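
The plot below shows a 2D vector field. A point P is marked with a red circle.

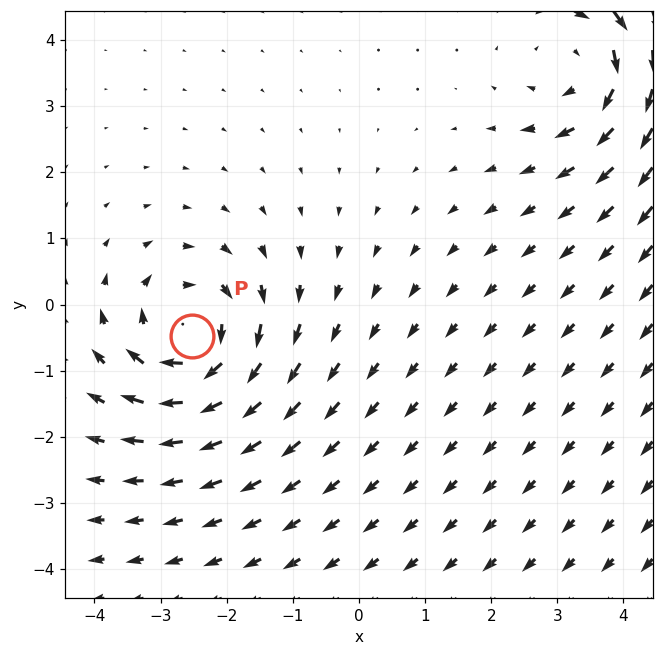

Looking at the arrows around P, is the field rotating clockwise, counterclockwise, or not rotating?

clockwise

Near P at (-2.5, -0.5) the arrows circulate clockwise. The curl (z-component) there is about -4; negative curl means clockwise rotation.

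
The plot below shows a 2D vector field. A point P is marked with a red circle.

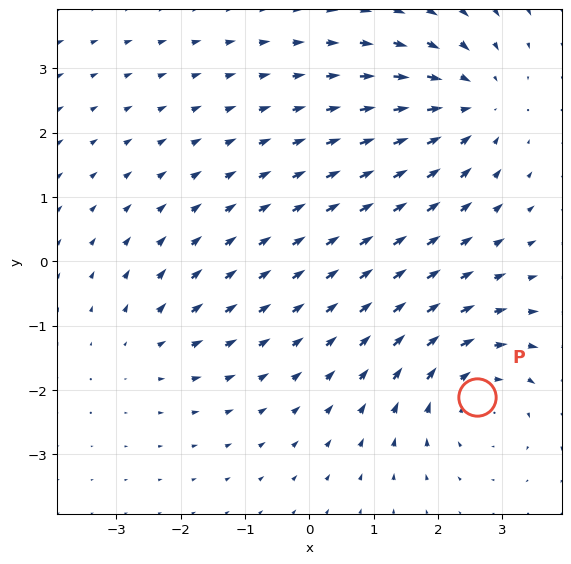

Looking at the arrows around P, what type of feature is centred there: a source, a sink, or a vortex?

vortex

At P (2.6, -2.1) the arrows circulate clockwise. Divergence ≈0, curl about -4 — near-zero divergence with nonzero curl is a vortex.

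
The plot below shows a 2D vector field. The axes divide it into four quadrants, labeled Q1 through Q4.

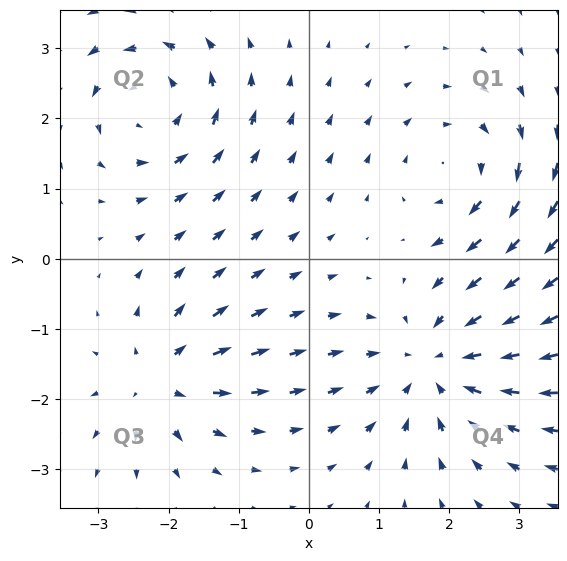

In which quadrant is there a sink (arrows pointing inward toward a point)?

The sink sits at approximately (1.8, -1.5), which lies in quadrant Q4. The divergence there is about -4, negative as expected for a sink.

Q4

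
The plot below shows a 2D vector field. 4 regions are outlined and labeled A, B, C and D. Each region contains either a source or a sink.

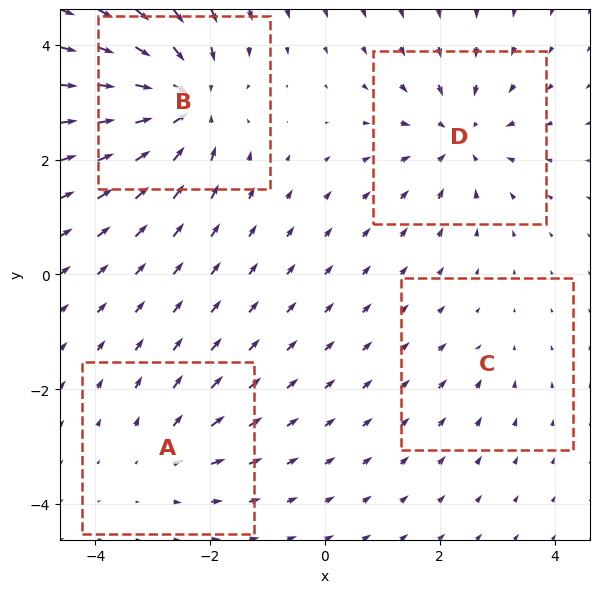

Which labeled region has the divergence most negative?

B

Divergence at each region's feature centre — A: about +3, B: about -8, C: about -2, D: about -6. Region B is most negative.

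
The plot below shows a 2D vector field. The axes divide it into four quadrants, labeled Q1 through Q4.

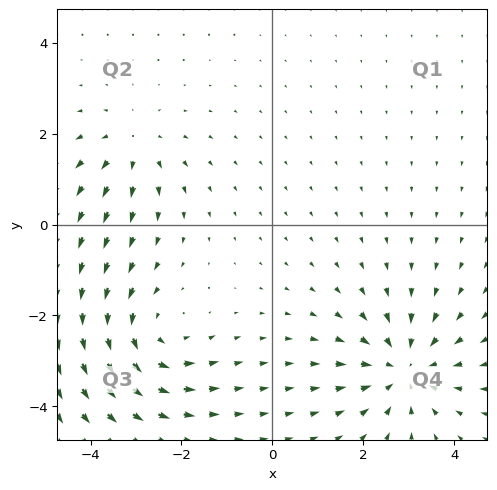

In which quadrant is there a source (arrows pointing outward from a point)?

The source sits at approximately (-3.1, 1.7), which lies in quadrant Q2. The divergence there is about +3, positive as expected for a source.

Q2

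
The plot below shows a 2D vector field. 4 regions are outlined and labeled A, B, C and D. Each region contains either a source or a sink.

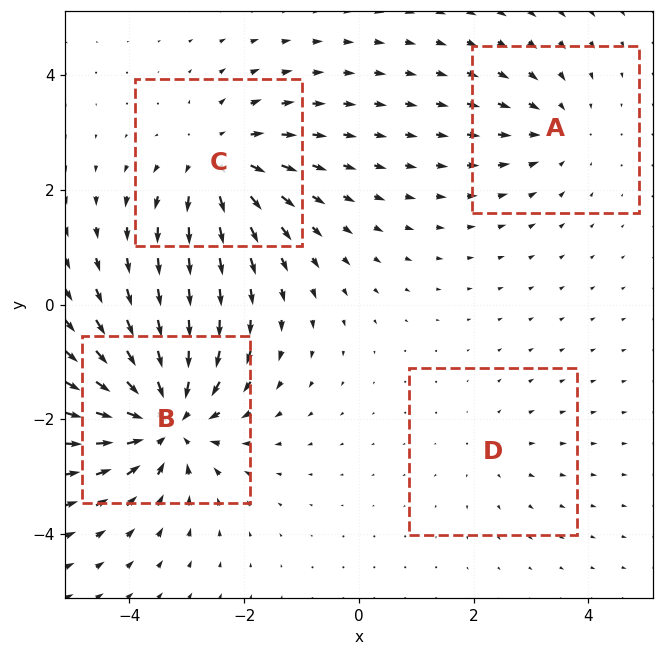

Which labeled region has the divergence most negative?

B

Divergence at each region's feature centre — A: about -3, B: about -7, C: about +5, D: about +2. Region B is most negative.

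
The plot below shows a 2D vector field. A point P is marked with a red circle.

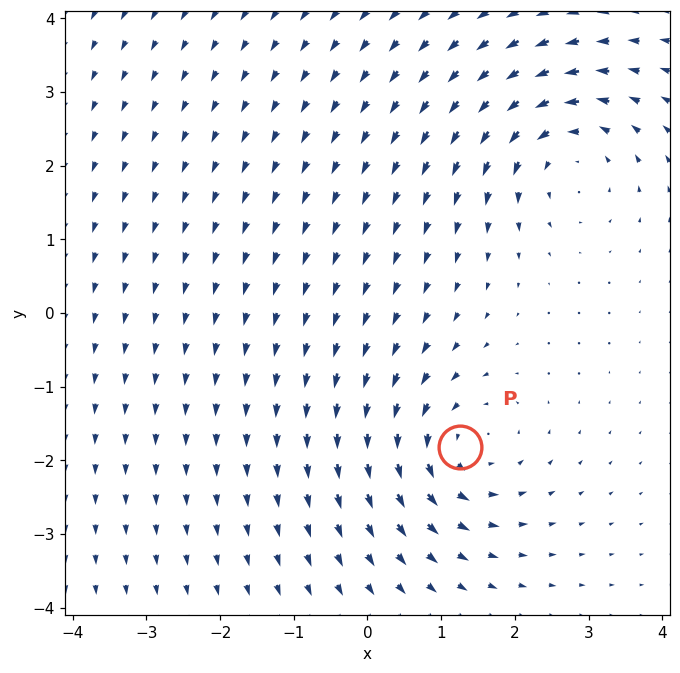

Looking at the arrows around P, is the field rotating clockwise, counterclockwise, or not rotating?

counterclockwise

Near P at (1.3, -1.8) the arrows circulate counterclockwise. The curl (z-component) there is about +4; positive curl means counterclockwise rotation.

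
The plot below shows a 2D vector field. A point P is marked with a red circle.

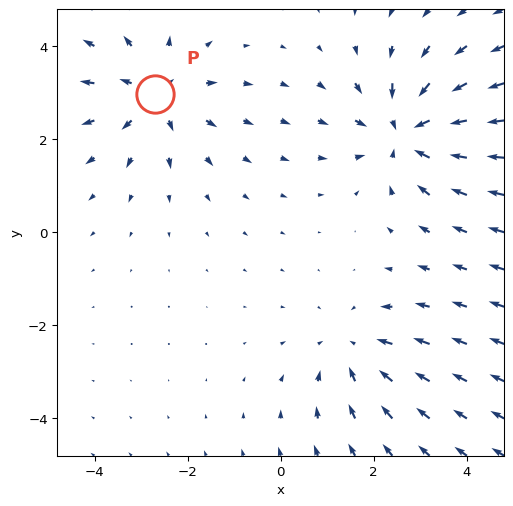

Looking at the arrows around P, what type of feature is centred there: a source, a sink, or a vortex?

source

At P (-2.7, 3.0) the arrows spread outward. Divergence about +3, curl ≈0 — positive divergence with near-zero curl is a source.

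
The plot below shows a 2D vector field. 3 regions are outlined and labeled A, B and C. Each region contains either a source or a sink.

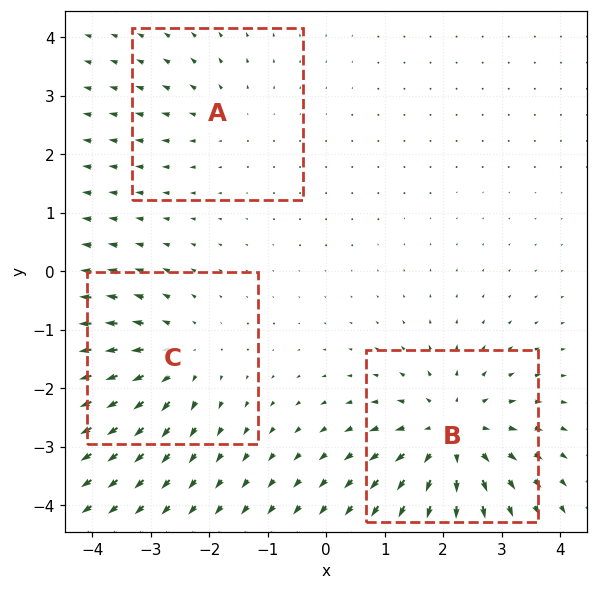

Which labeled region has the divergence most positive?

B

Divergence at each region's feature centre — A: about +2, B: about +5, C: about +3. Region B is most positive.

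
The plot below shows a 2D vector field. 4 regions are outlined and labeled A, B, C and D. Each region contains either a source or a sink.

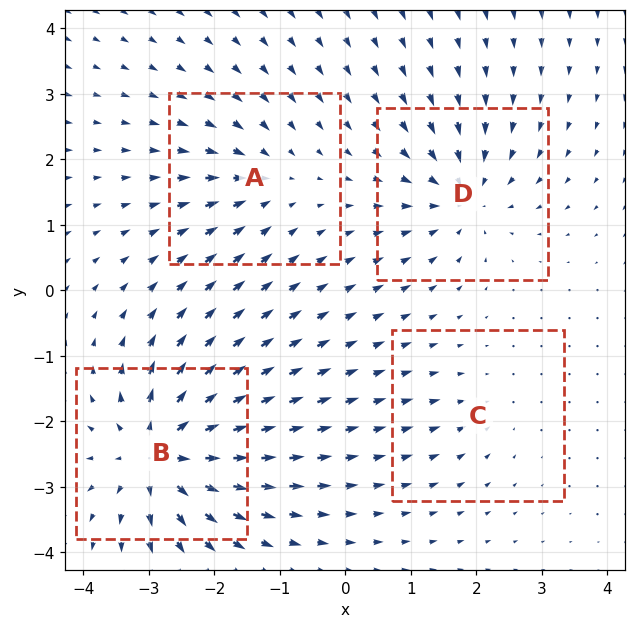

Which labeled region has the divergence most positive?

Divergence at each region's feature centre — A: about -4, B: about +8, C: about -2, D: about -6. Region B is most positive.

B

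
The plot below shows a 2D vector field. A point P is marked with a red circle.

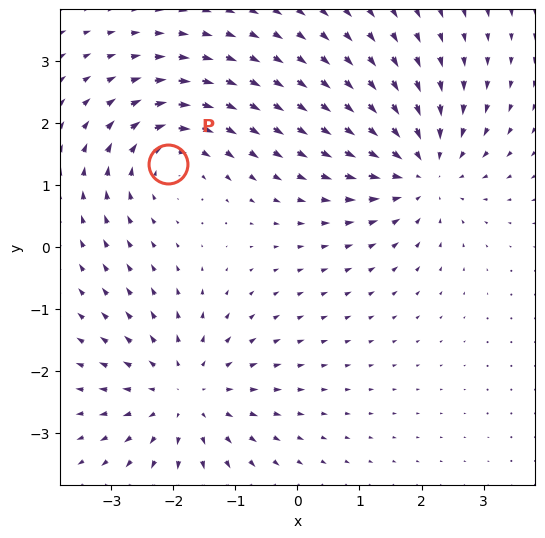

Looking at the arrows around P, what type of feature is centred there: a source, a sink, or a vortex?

At P (-2.1, 1.3) the arrows circulate clockwise. Divergence ≈0, curl about -4 — near-zero divergence with nonzero curl is a vortex.

vortex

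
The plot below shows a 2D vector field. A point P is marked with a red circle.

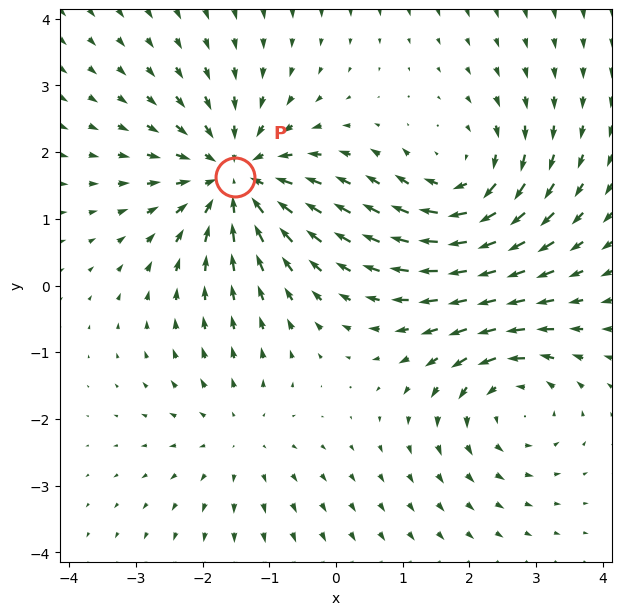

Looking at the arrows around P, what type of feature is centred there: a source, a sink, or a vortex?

At P (-1.5, 1.6) the arrows converge inward. Divergence about -5, curl ≈0 — negative divergence with near-zero curl is a sink.

sink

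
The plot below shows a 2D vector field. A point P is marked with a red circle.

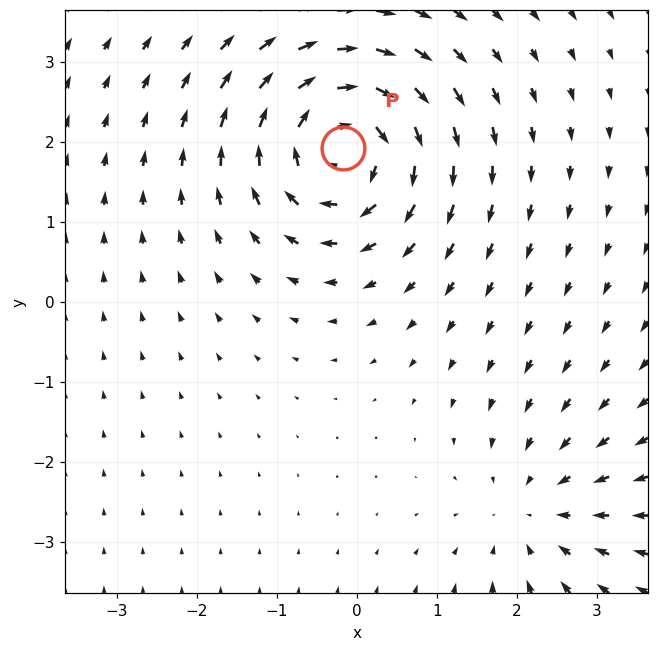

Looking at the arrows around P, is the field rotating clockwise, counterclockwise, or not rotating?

clockwise

Near P at (-0.2, 1.9) the arrows circulate clockwise. The curl (z-component) there is about -6; negative curl means clockwise rotation.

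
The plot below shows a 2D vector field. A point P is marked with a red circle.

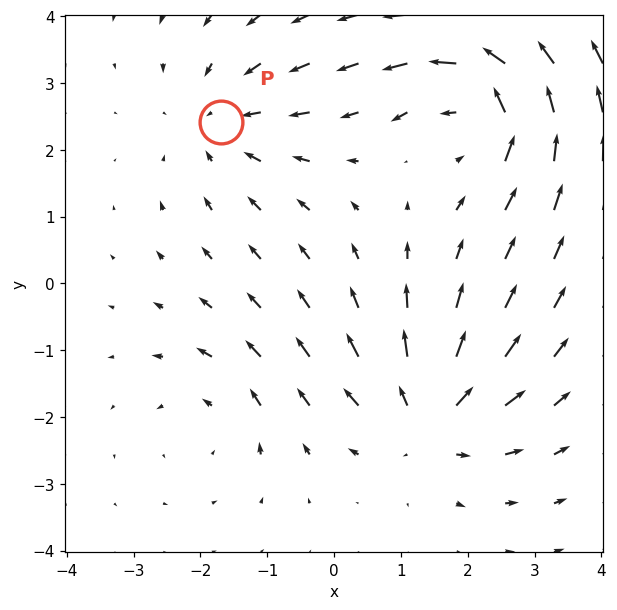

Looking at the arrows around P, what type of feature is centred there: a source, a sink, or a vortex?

sink

At P (-1.7, 2.4) the arrows converge inward. Divergence about -3, curl ≈0 — negative divergence with near-zero curl is a sink.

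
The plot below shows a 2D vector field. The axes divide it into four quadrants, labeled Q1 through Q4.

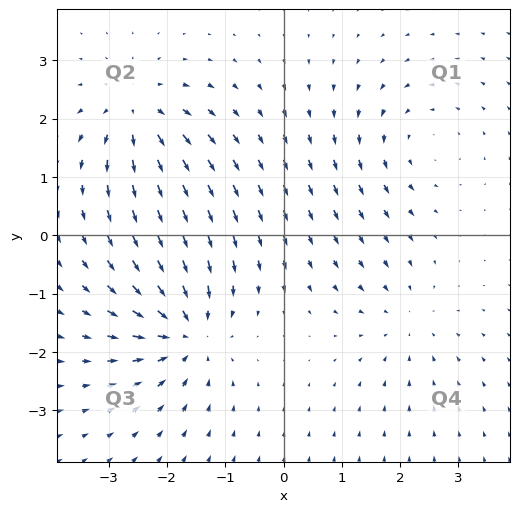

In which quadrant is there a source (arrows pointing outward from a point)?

The source sits at approximately (-2.5, 2.1), which lies in quadrant Q2. The divergence there is about +5, positive as expected for a source.

Q2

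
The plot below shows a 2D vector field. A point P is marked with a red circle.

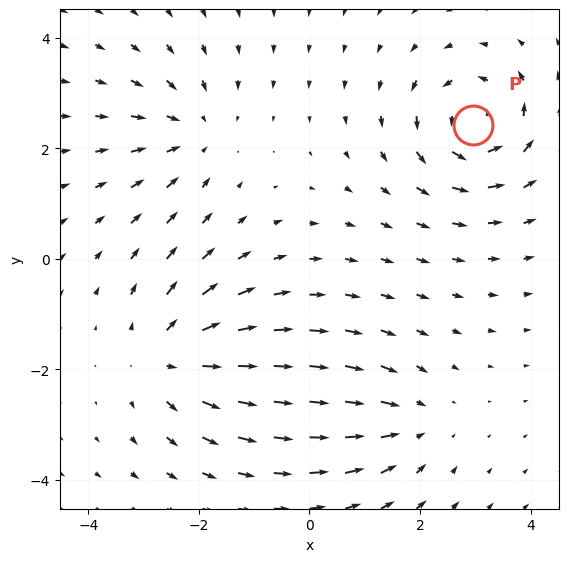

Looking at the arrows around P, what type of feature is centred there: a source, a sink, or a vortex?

vortex

At P (3.0, 2.4) the arrows circulate counterclockwise. Divergence ≈0, curl about +4 — near-zero divergence with nonzero curl is a vortex.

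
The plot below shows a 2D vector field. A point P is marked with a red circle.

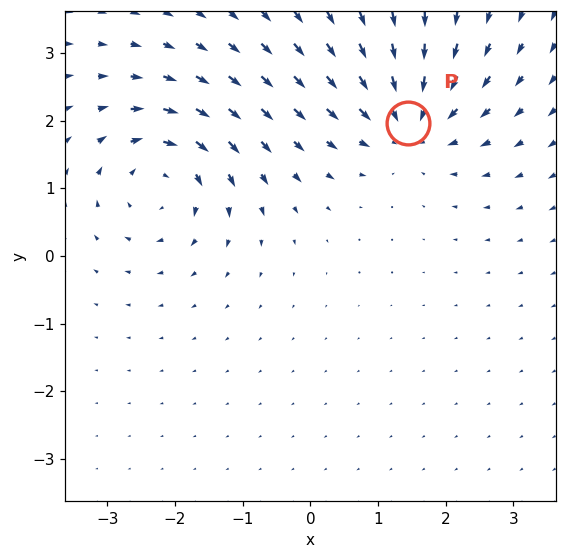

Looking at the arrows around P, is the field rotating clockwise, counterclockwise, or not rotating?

Near P at (1.4, 2.0) the arrows show no circulation. The curl there is ≈0.

not rotating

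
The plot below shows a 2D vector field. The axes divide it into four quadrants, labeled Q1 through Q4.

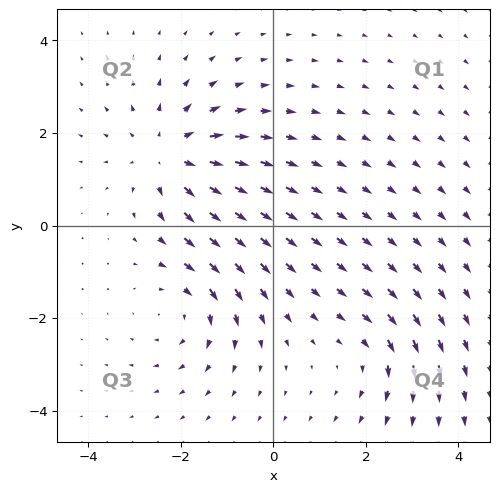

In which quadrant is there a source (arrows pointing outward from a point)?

The source sits at approximately (-2.2, 1.5), which lies in quadrant Q2. The divergence there is about +4, positive as expected for a source.

Q2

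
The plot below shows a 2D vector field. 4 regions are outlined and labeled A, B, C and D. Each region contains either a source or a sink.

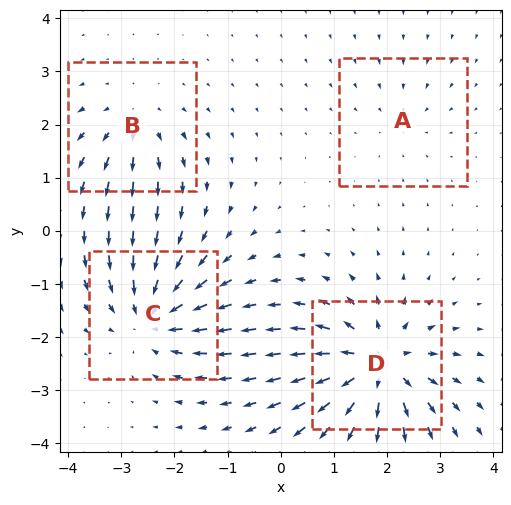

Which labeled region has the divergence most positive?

Divergence at each region's feature centre — A: about -2, B: about +4, C: about -6, D: about +8. Region D is most positive.

D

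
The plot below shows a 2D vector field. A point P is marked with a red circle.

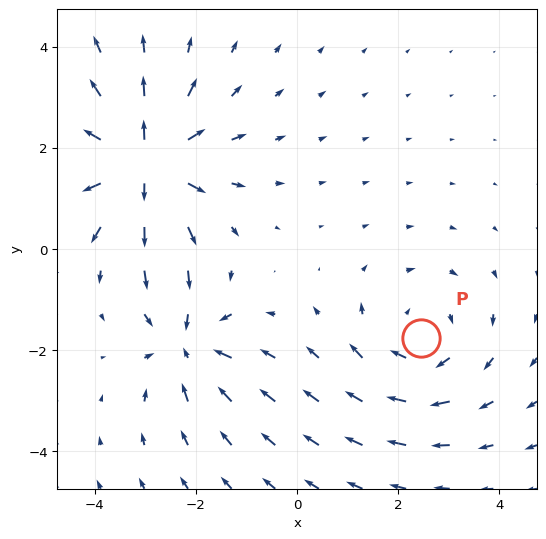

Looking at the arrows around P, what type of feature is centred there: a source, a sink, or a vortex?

vortex

At P (2.5, -1.8) the arrows circulate clockwise. Divergence ≈0, curl about -3 — near-zero divergence with nonzero curl is a vortex.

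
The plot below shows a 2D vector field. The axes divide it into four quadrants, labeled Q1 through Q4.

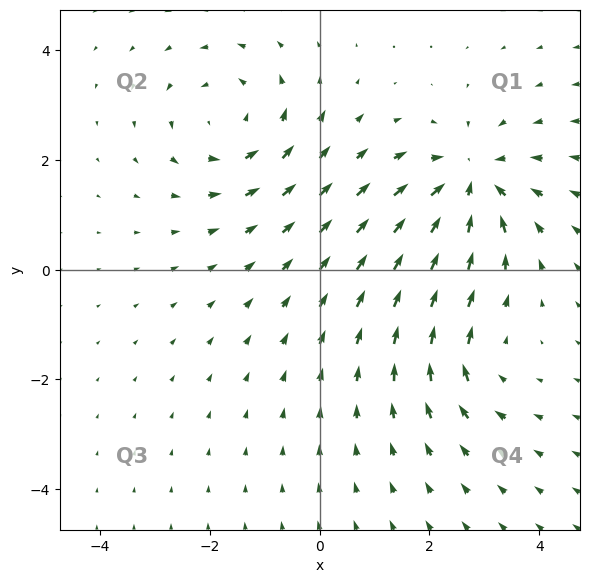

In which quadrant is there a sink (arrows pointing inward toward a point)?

Q1

The sink sits at approximately (2.8, 1.6), which lies in quadrant Q1. The divergence there is about -5, negative as expected for a sink.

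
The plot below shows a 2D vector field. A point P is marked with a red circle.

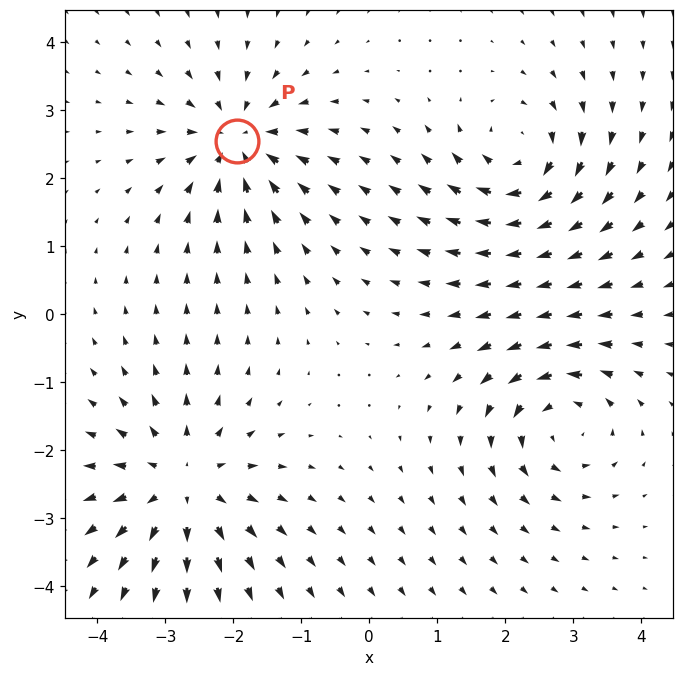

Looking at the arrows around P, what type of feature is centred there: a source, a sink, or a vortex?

sink

At P (-1.9, 2.5) the arrows converge inward. Divergence about -4, curl ≈0 — negative divergence with near-zero curl is a sink.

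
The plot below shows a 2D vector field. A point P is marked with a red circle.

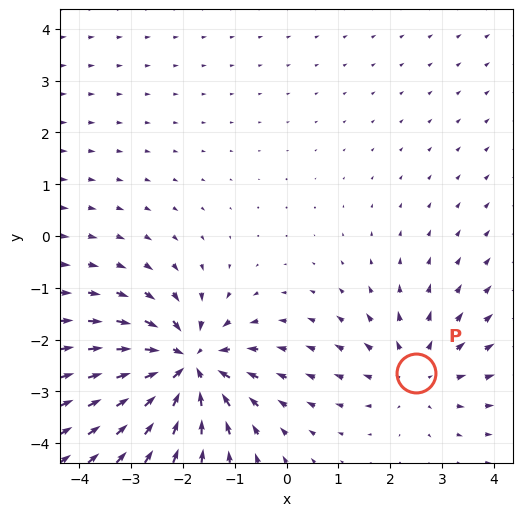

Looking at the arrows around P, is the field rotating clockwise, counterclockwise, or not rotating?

Near P at (2.5, -2.6) the arrows show no circulation. The curl there is ≈0.

not rotating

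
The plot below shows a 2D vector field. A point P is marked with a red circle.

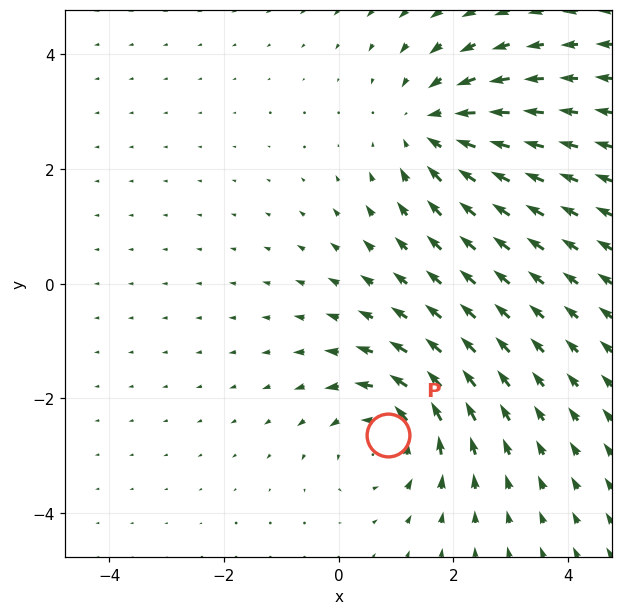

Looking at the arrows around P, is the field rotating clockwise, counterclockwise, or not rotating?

counterclockwise

Near P at (0.9, -2.6) the arrows circulate counterclockwise. The curl (z-component) there is about +4; positive curl means counterclockwise rotation.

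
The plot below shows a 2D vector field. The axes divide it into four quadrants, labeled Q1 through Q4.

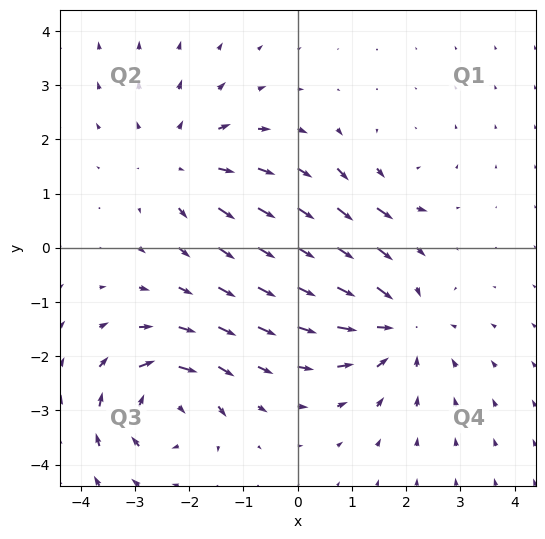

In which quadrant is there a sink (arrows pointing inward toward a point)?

The sink sits at approximately (1.8, -1.4), which lies in quadrant Q4. The divergence there is about -4, negative as expected for a sink.

Q4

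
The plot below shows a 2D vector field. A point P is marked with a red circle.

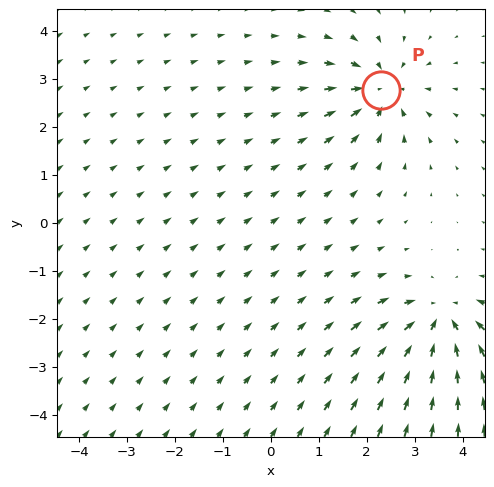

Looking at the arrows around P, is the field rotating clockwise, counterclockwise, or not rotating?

Near P at (2.3, 2.8) the arrows show no circulation. The curl there is ≈0.

not rotating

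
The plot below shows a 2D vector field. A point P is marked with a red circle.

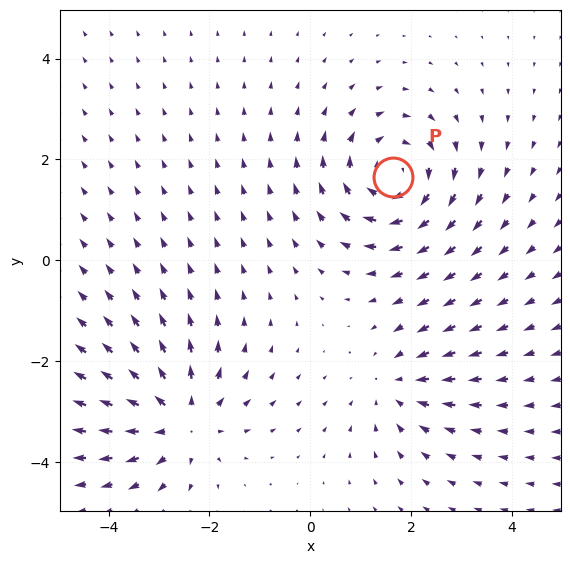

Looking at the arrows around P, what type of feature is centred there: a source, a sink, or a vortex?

vortex

At P (1.6, 1.7) the arrows circulate clockwise. Divergence ≈0, curl about -5 — near-zero divergence with nonzero curl is a vortex.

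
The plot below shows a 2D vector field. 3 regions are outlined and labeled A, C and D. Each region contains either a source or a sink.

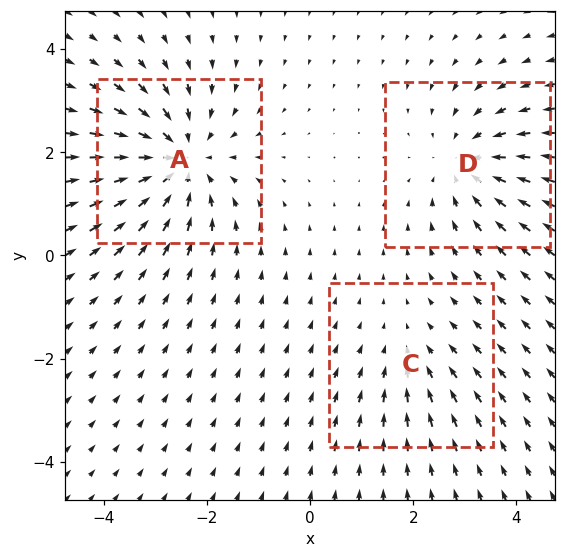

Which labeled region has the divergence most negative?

A

Divergence at each region's feature centre — A: about -4, C: about -2, D: about -3. Region A is most negative.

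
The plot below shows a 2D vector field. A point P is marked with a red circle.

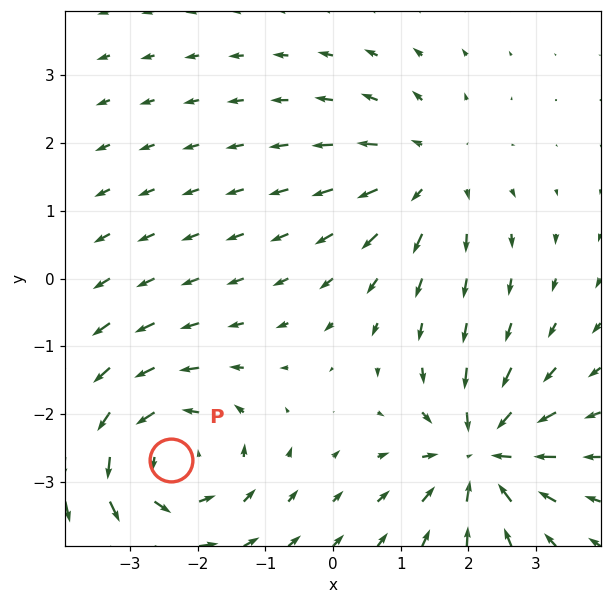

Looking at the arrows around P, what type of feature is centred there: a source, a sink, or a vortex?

At P (-2.4, -2.7) the arrows circulate counterclockwise. Divergence ≈0, curl about +4 — near-zero divergence with nonzero curl is a vortex.

vortex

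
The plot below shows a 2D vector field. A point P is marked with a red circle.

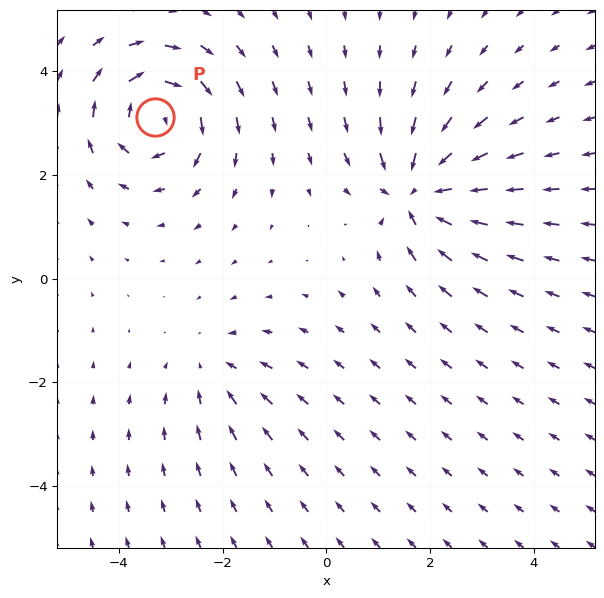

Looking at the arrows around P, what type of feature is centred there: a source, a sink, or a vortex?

At P (-3.3, 3.1) the arrows circulate clockwise. Divergence ≈0, curl about -5 — near-zero divergence with nonzero curl is a vortex.

vortex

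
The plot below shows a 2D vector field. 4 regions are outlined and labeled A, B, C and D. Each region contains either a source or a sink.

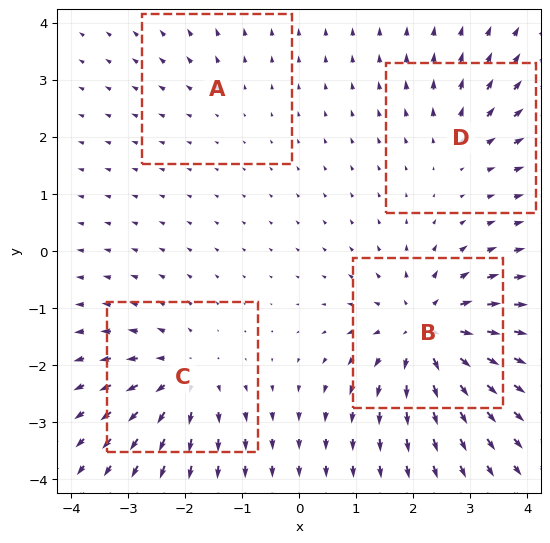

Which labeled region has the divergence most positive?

Divergence at each region's feature centre — A: about +2, B: about +8, C: about +5, D: about +4. Region B is most positive.

B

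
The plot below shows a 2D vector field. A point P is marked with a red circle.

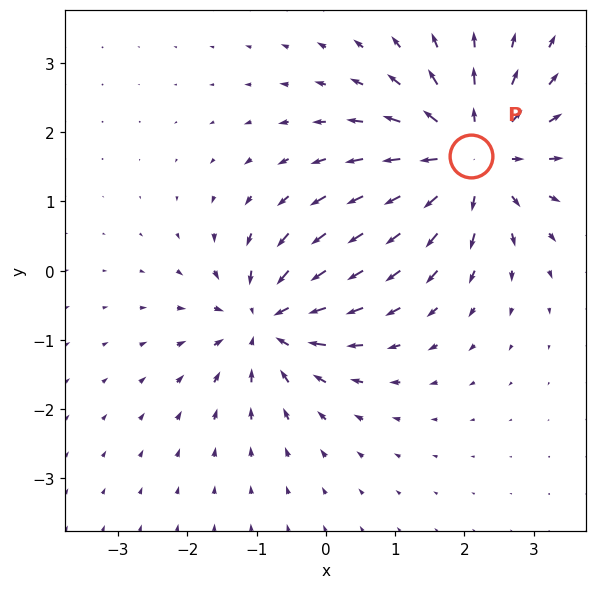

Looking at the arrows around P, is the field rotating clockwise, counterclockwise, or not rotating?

not rotating

Near P at (2.1, 1.7) the arrows show no circulation. The curl there is ≈0.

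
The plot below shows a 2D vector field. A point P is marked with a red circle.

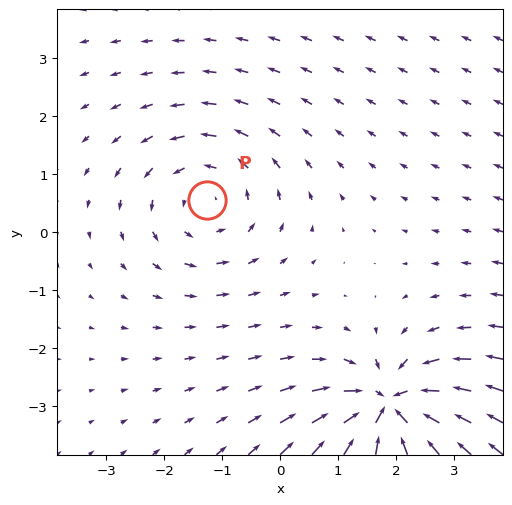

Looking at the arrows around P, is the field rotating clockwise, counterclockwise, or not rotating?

counterclockwise

Near P at (-1.3, 0.6) the arrows circulate counterclockwise. The curl (z-component) there is about +3; positive curl means counterclockwise rotation.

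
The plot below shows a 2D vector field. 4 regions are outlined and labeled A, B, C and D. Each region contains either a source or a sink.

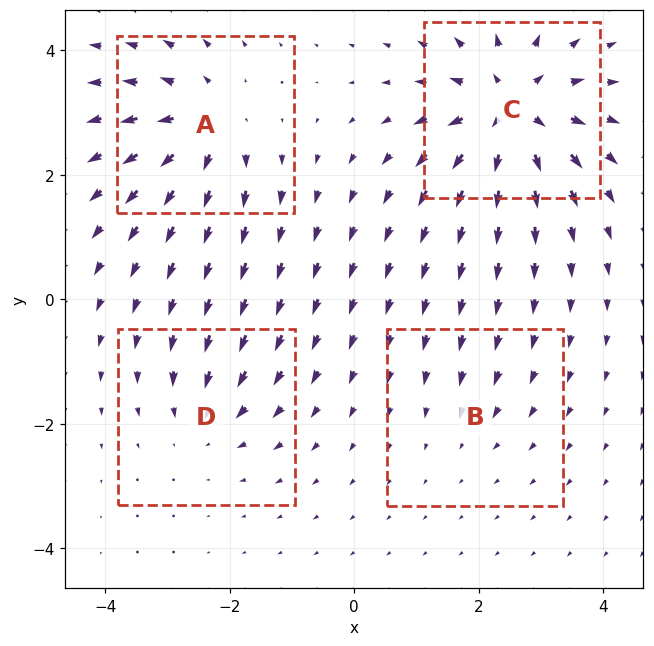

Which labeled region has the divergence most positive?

C

Divergence at each region's feature centre — A: about +6, B: about -2, C: about +8, D: about -4. Region C is most positive.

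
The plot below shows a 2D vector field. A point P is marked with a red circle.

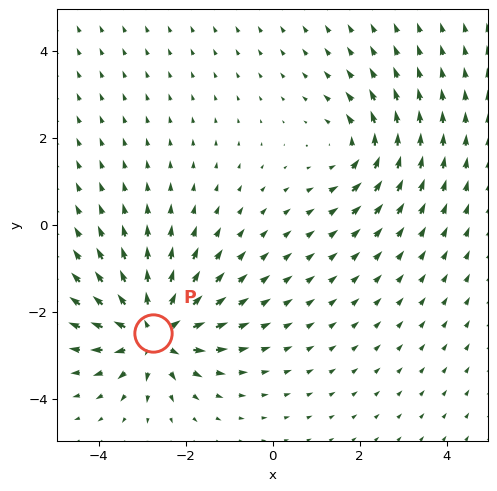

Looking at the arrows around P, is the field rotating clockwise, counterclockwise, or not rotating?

Near P at (-2.7, -2.5) the arrows show no circulation. The curl there is ≈0.

not rotating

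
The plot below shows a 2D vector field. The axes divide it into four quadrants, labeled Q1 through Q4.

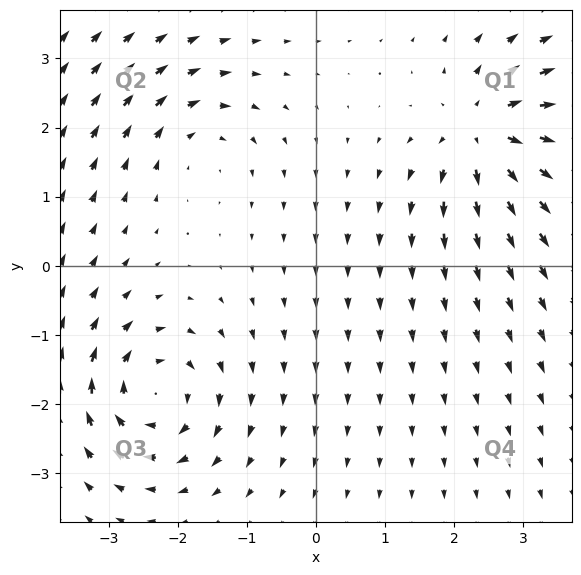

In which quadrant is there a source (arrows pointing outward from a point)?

The source sits at approximately (2.5, 1.9), which lies in quadrant Q1. The divergence there is about +6, positive as expected for a source.

Q1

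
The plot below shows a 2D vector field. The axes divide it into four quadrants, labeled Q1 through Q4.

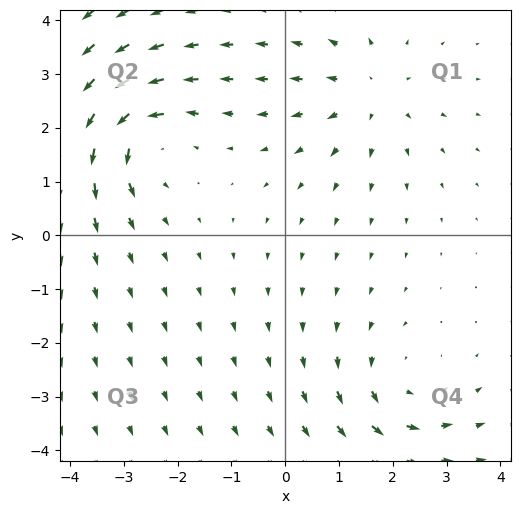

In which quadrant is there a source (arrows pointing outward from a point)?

Q1

The source sits at approximately (1.6, 2.6), which lies in quadrant Q1. The divergence there is about +4, positive as expected for a source.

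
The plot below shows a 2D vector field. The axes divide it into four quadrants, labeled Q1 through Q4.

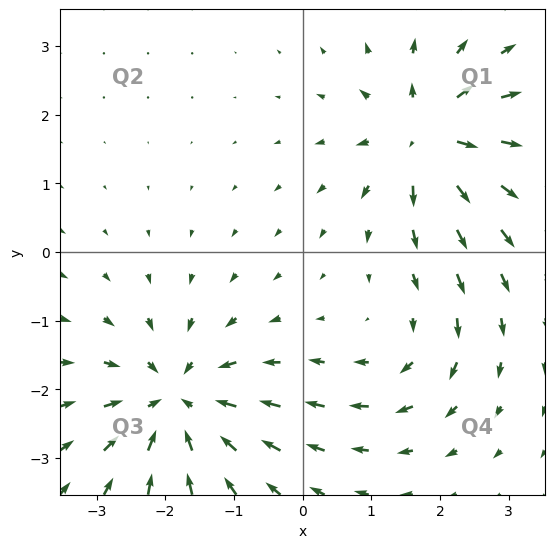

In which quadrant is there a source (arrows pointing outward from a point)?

The source sits at approximately (1.8, 1.7), which lies in quadrant Q1. The divergence there is about +5, positive as expected for a source.

Q1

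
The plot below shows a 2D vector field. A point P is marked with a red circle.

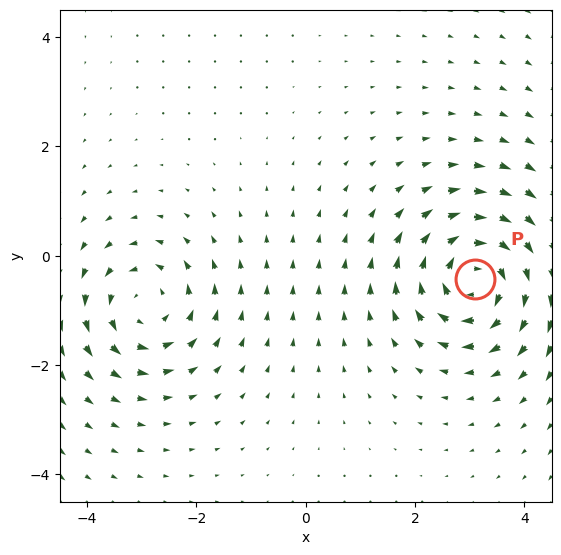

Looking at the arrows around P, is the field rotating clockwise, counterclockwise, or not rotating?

Near P at (3.1, -0.4) the arrows circulate clockwise. The curl (z-component) there is about -7; negative curl means clockwise rotation.

clockwise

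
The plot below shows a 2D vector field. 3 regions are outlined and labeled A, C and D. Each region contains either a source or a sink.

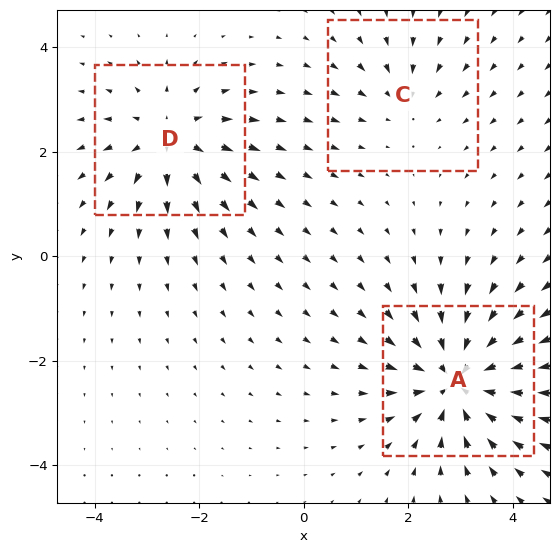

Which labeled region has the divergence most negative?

A

Divergence at each region's feature centre — A: about -5, C: about -2, D: about +3. Region A is most negative.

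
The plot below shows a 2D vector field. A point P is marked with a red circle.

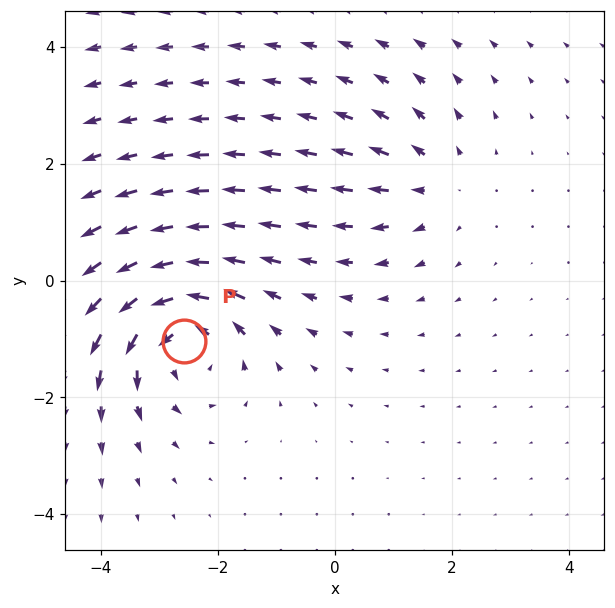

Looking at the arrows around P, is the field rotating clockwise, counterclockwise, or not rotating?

Near P at (-2.6, -1.0) the arrows circulate counterclockwise. The curl (z-component) there is about +5; positive curl means counterclockwise rotation.

counterclockwise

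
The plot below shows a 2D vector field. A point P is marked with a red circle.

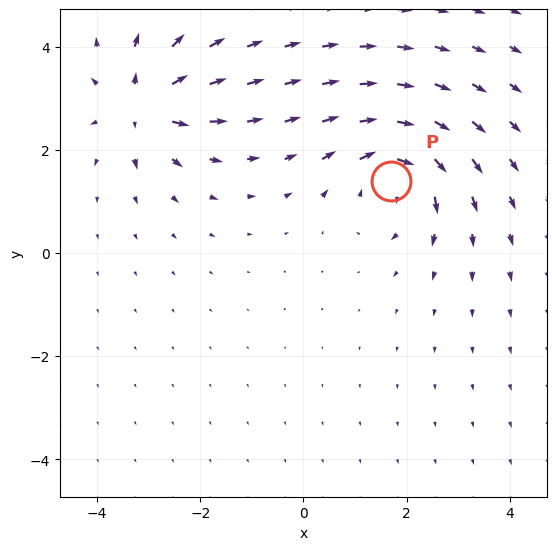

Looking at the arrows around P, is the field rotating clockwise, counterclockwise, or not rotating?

Near P at (1.7, 1.4) the arrows circulate clockwise. The curl (z-component) there is about -5; negative curl means clockwise rotation.

clockwise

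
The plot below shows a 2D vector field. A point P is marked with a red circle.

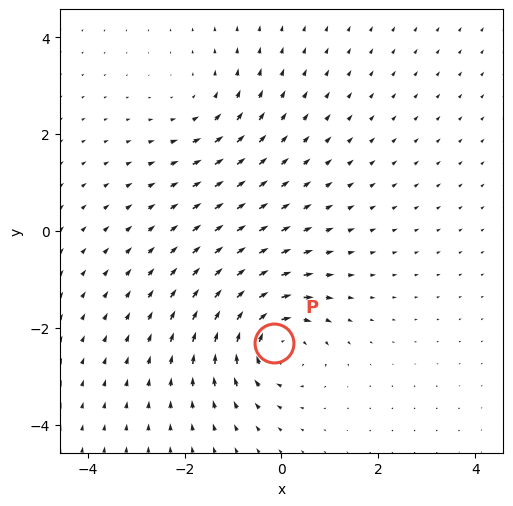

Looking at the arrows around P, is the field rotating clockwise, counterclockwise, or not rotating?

clockwise

Near P at (-0.2, -2.3) the arrows circulate clockwise. The curl (z-component) there is about -6; negative curl means clockwise rotation.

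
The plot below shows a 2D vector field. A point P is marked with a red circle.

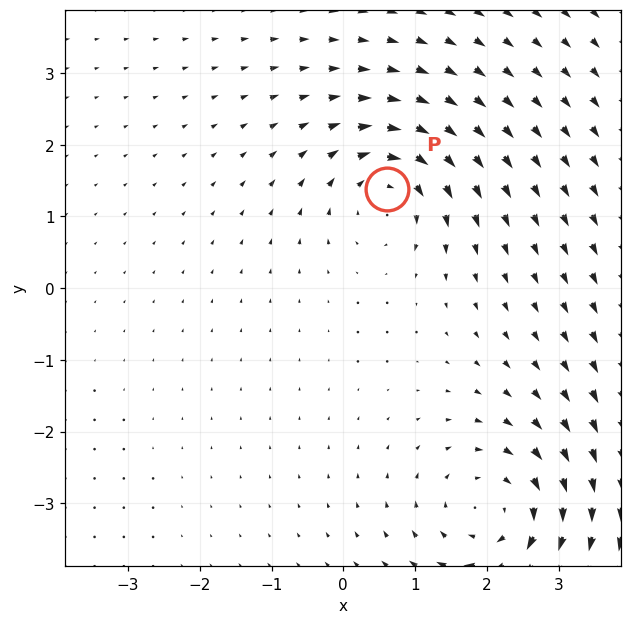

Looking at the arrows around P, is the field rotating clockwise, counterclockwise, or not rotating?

Near P at (0.6, 1.4) the arrows circulate clockwise. The curl (z-component) there is about -4; negative curl means clockwise rotation.

clockwise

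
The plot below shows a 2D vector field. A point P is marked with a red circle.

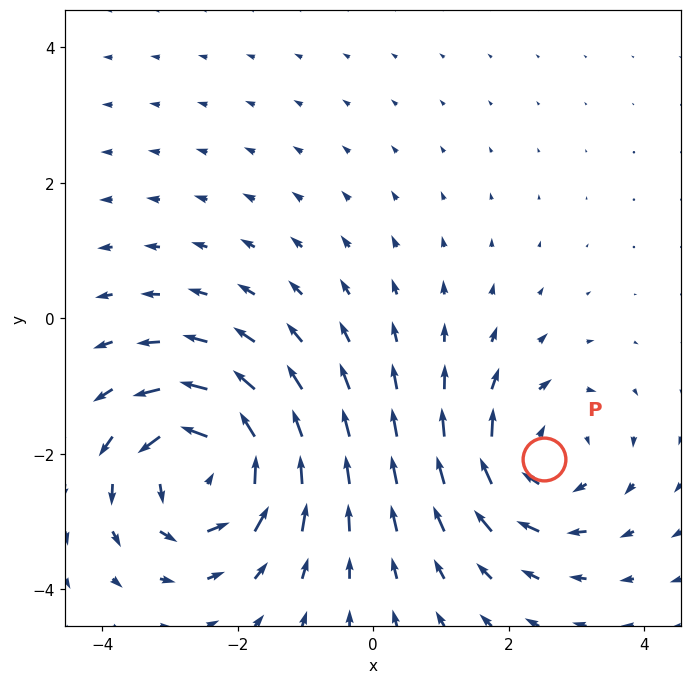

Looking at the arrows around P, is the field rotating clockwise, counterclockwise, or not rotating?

Near P at (2.5, -2.1) the arrows circulate clockwise. The curl (z-component) there is about -4; negative curl means clockwise rotation.

clockwise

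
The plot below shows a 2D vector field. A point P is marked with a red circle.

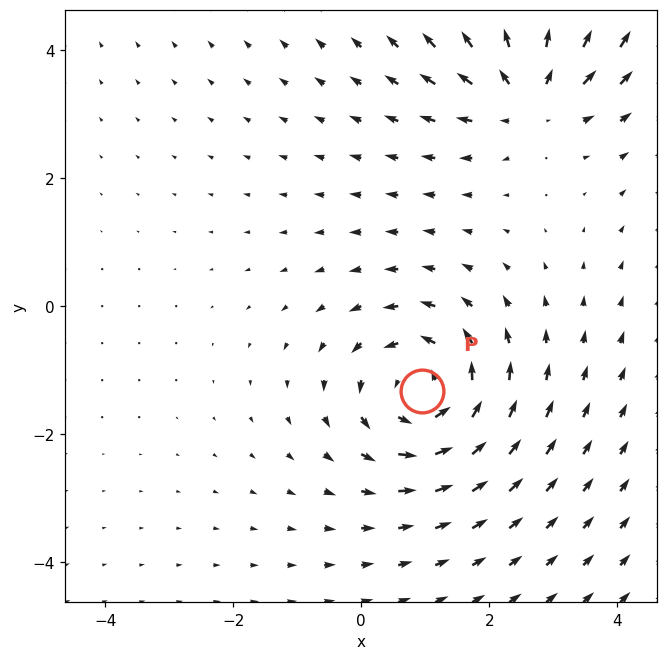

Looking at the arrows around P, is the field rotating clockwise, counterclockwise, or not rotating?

Near P at (0.9, -1.3) the arrows circulate counterclockwise. The curl (z-component) there is about +5; positive curl means counterclockwise rotation.

counterclockwise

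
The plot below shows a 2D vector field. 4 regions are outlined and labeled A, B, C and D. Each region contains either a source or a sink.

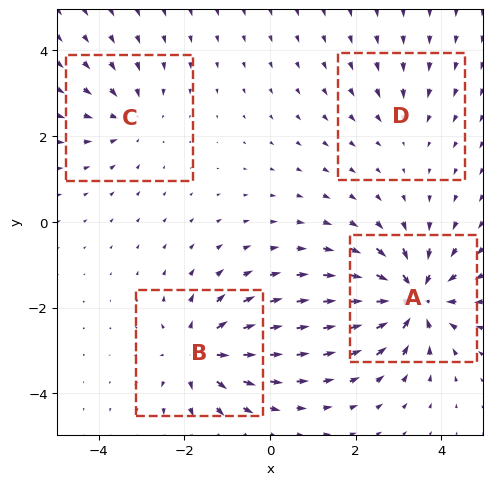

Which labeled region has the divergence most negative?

A

Divergence at each region's feature centre — A: about -7, B: about +5, C: about -4, D: about -2. Region A is most negative.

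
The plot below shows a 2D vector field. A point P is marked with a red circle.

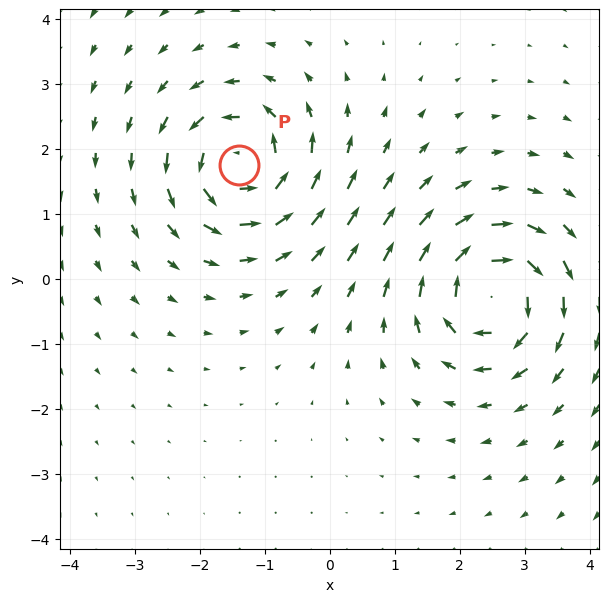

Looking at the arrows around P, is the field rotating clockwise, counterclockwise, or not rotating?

counterclockwise

Near P at (-1.4, 1.7) the arrows circulate counterclockwise. The curl (z-component) there is about +6; positive curl means counterclockwise rotation.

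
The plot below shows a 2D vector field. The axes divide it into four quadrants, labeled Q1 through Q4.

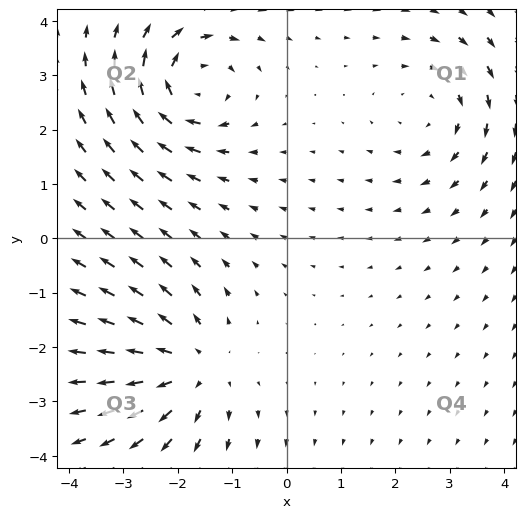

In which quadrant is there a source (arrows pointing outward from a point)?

Q3

The source sits at approximately (-1.8, -2.4), which lies in quadrant Q3. The divergence there is about +4, positive as expected for a source.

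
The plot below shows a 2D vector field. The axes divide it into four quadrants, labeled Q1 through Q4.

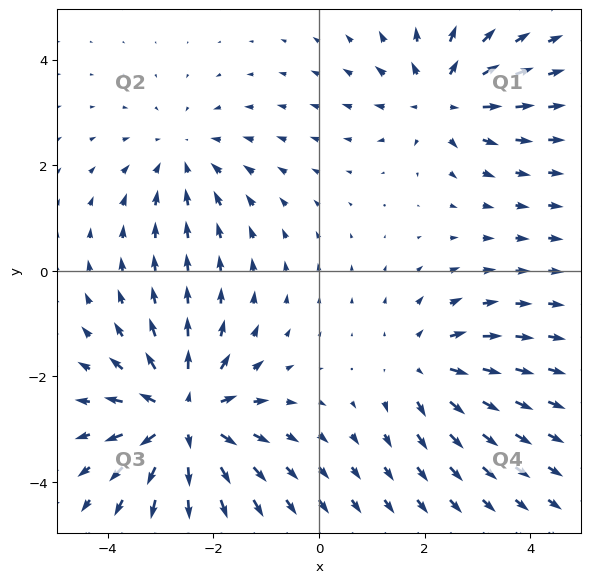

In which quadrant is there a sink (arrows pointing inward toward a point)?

The sink sits at approximately (-2.6, 2.2), which lies in quadrant Q2. The divergence there is about -2, negative as expected for a sink.

Q2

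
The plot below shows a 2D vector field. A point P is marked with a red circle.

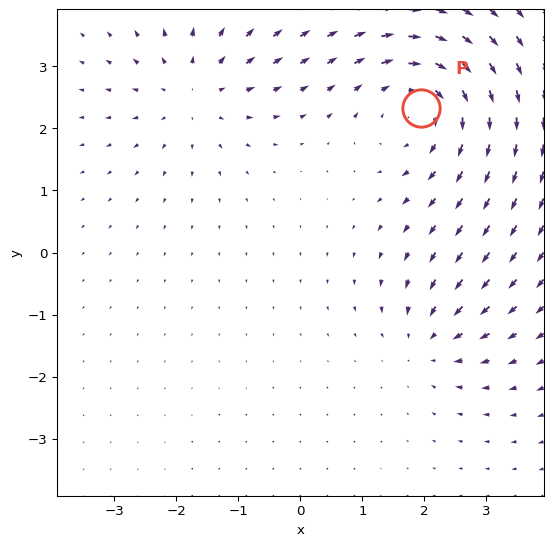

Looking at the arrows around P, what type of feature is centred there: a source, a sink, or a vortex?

At P (1.9, 2.3) the arrows circulate clockwise. Divergence ≈0, curl about -5 — near-zero divergence with nonzero curl is a vortex.

vortex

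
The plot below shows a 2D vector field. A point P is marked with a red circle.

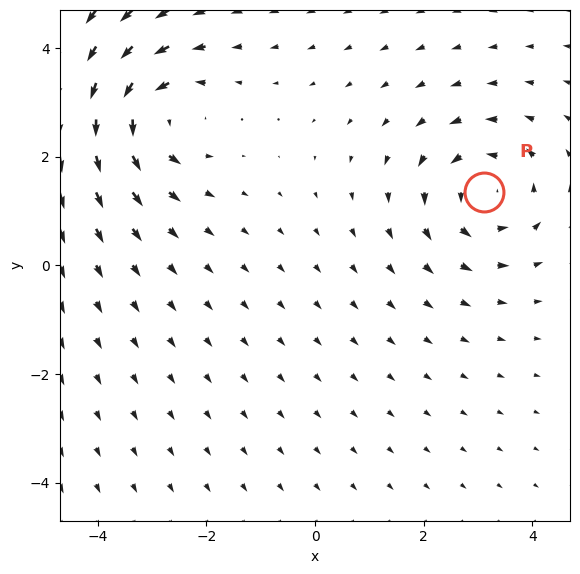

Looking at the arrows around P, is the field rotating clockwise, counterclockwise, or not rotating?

counterclockwise

Near P at (3.1, 1.3) the arrows circulate counterclockwise. The curl (z-component) there is about +4; positive curl means counterclockwise rotation.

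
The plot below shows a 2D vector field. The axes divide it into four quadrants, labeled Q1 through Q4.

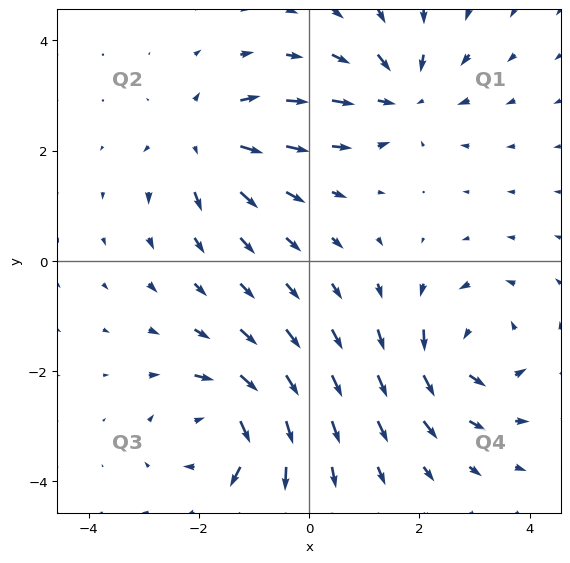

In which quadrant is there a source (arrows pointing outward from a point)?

Q2

The source sits at approximately (-1.9, 2.2), which lies in quadrant Q2. The divergence there is about +5, positive as expected for a source.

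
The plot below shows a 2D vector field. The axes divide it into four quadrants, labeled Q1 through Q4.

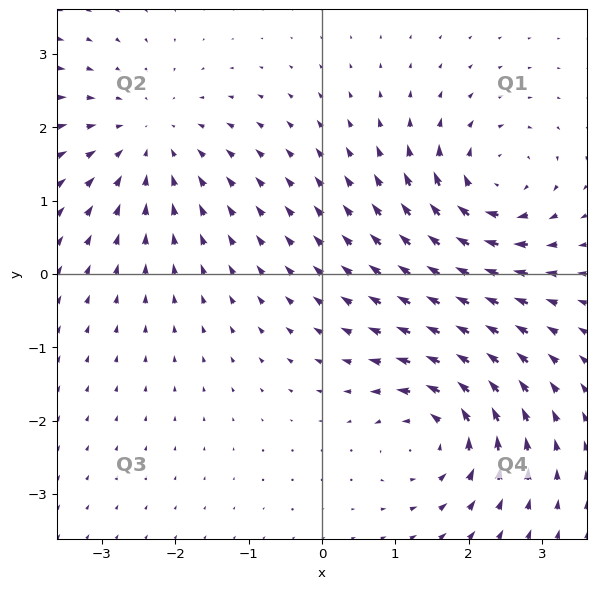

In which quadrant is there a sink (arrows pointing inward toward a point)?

The sink sits at approximately (-2.4, 1.8), which lies in quadrant Q2. The divergence there is about -4, negative as expected for a sink.

Q2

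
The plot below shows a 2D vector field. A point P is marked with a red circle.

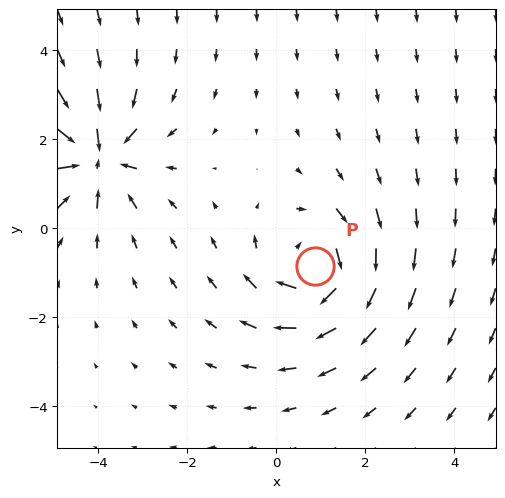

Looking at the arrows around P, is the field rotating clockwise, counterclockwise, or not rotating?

clockwise

Near P at (0.9, -0.8) the arrows circulate clockwise. The curl (z-component) there is about -3; negative curl means clockwise rotation.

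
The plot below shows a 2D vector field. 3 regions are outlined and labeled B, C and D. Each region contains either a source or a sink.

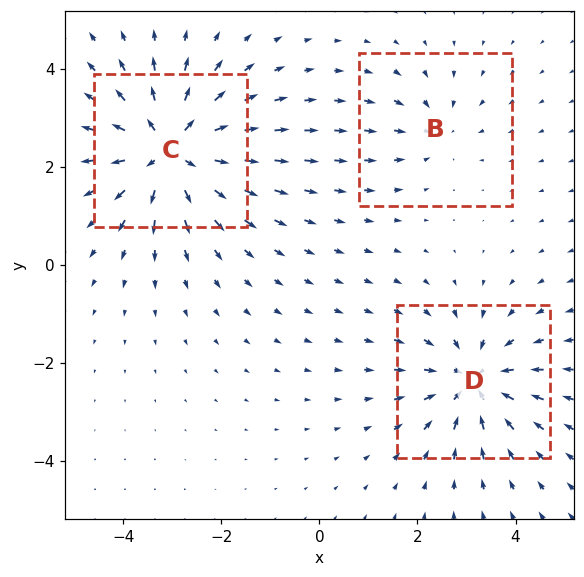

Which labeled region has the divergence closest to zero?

Divergence at each region's feature centre — B: about -2, C: about +5, D: about -4. Region B is closest to zero.

B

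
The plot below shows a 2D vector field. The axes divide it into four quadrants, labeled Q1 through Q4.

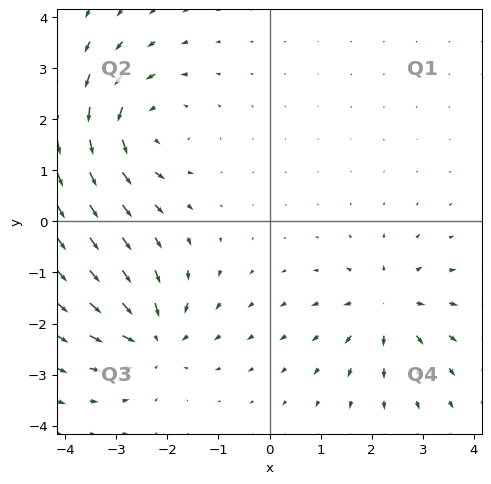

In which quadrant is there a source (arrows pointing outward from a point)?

The source sits at approximately (2.3, -1.7), which lies in quadrant Q4. The divergence there is about +5, positive as expected for a source.

Q4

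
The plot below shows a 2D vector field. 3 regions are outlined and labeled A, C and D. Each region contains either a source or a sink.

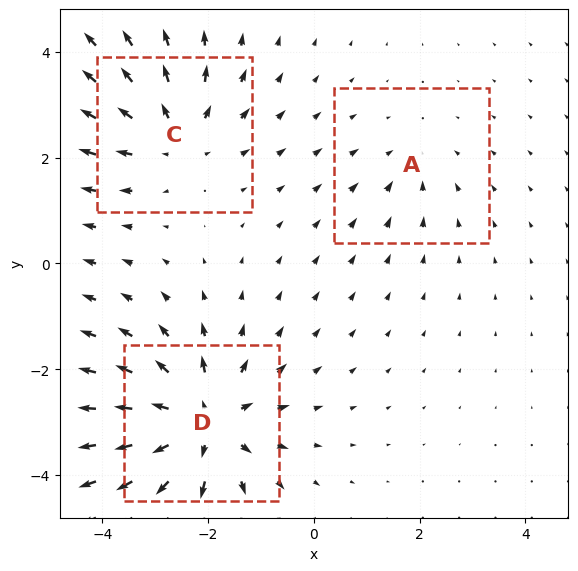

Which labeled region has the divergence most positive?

Divergence at each region's feature centre — A: about -2, C: about +3, D: about +5. Region D is most positive.

D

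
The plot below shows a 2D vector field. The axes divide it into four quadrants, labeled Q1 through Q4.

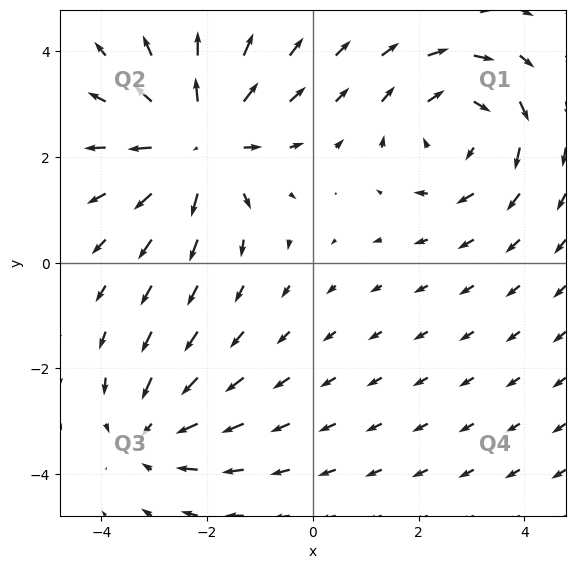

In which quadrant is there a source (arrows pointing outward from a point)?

The source sits at approximately (-2.1, 2.3), which lies in quadrant Q2. The divergence there is about +4, positive as expected for a source.

Q2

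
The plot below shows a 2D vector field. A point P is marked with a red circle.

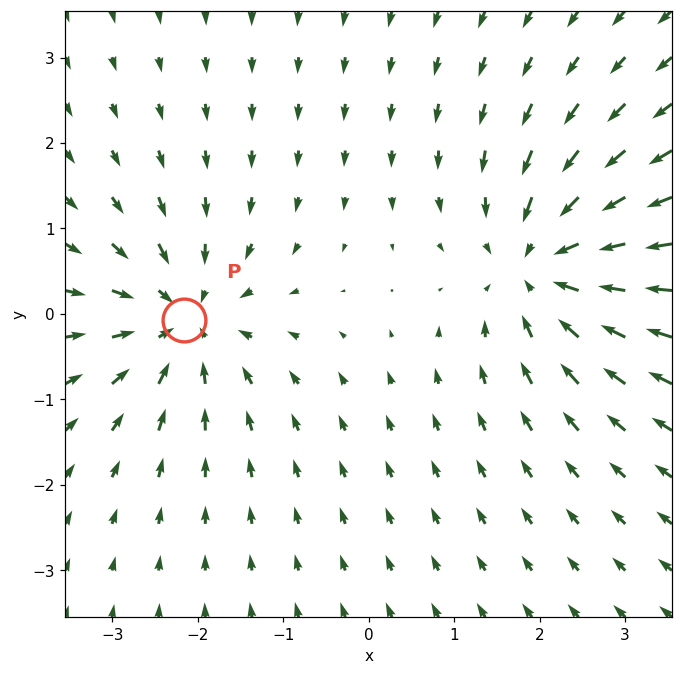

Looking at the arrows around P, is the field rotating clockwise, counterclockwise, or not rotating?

not rotating

Near P at (-2.2, -0.1) the arrows show no circulation. The curl there is ≈0.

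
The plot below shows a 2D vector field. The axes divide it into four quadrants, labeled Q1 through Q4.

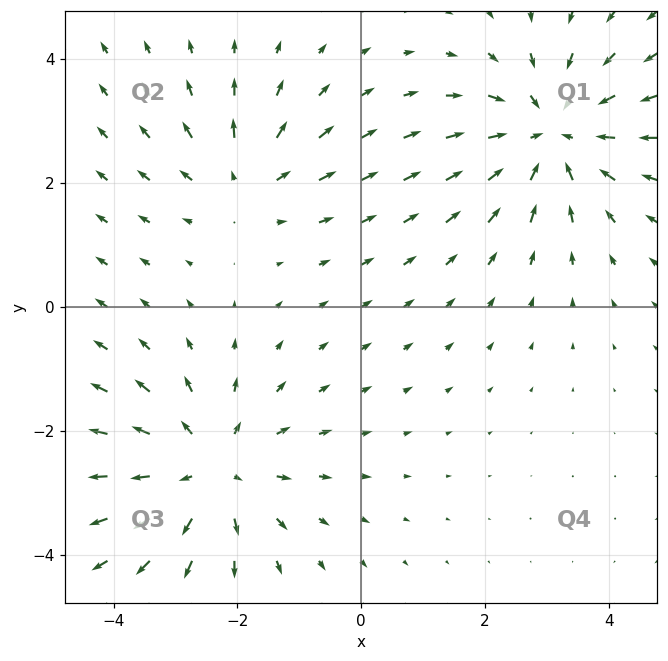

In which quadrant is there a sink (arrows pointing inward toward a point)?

The sink sits at approximately (3.1, 2.8), which lies in quadrant Q1. The divergence there is about -4, negative as expected for a sink.

Q1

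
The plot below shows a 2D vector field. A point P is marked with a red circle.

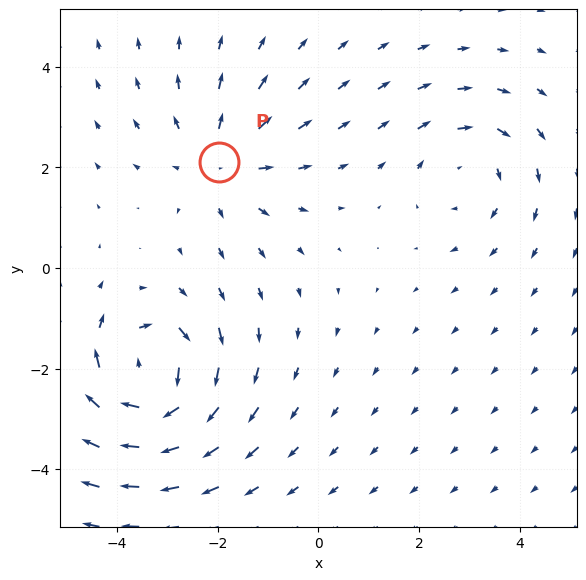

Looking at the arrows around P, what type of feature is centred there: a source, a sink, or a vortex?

source

At P (-2.0, 2.1) the arrows spread outward. Divergence about +3, curl ≈0 — positive divergence with near-zero curl is a source.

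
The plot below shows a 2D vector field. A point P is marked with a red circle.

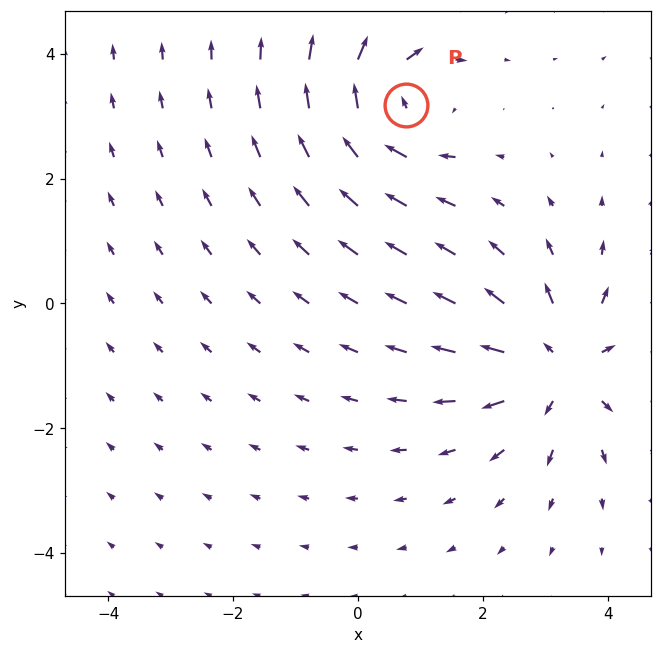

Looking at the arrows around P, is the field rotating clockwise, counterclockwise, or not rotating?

Near P at (0.8, 3.2) the arrows circulate clockwise. The curl (z-component) there is about -3; negative curl means clockwise rotation.

clockwise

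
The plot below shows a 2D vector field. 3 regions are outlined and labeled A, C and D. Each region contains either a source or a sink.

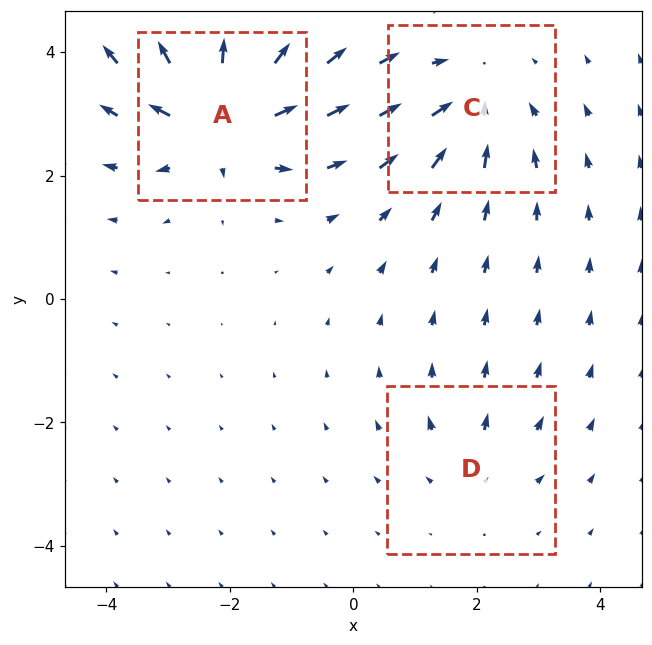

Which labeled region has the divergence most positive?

A

Divergence at each region's feature centre — A: about +6, C: about -4, D: about +2. Region A is most positive.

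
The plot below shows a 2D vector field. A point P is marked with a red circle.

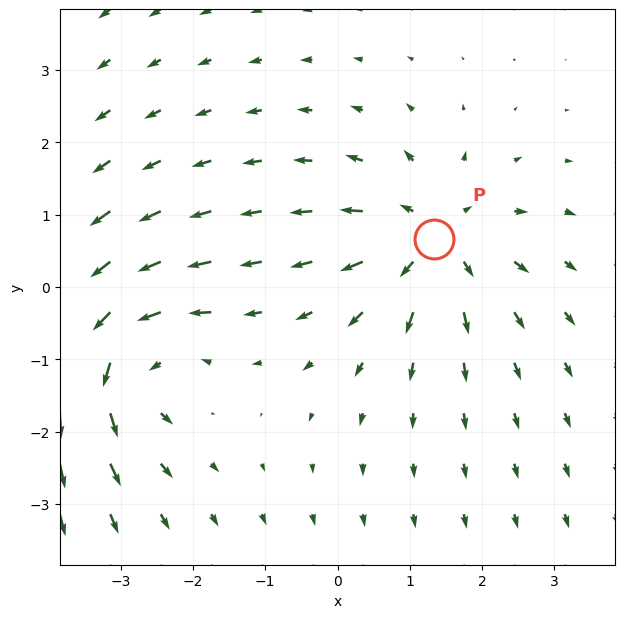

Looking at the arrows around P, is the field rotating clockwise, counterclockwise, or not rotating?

Near P at (1.3, 0.7) the arrows show no circulation. The curl there is ≈0.

not rotating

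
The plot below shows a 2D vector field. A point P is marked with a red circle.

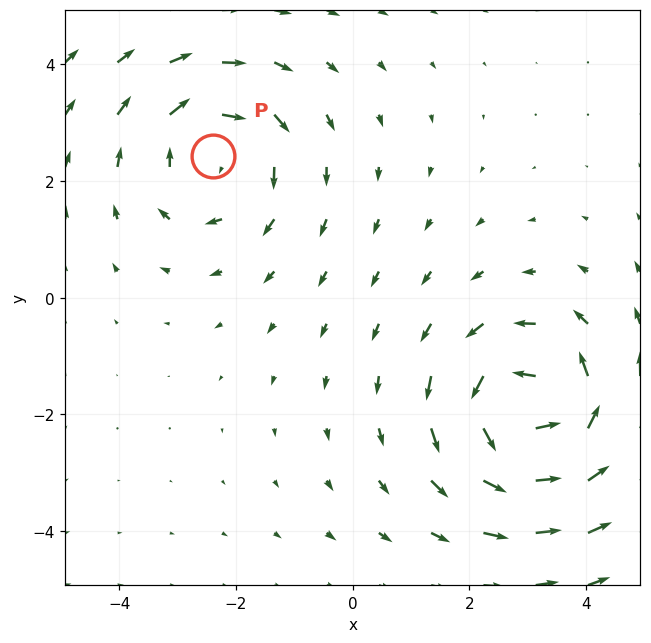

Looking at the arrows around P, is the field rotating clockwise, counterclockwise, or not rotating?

clockwise

Near P at (-2.4, 2.4) the arrows circulate clockwise. The curl (z-component) there is about -2; negative curl means clockwise rotation.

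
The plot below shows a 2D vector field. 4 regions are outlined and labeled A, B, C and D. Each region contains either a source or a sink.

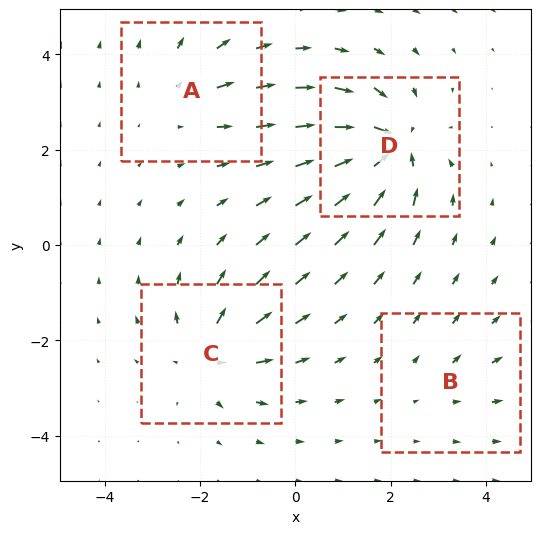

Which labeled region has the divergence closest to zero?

Divergence at each region's feature centre — A: about +4, B: about +2, C: about +6, D: about -9. Region B is closest to zero.

B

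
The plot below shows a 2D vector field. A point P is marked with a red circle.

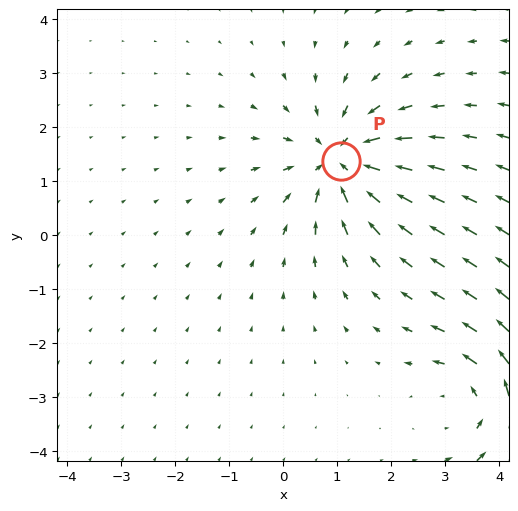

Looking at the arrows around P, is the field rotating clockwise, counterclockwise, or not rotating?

not rotating

Near P at (1.1, 1.4) the arrows show no circulation. The curl there is ≈0.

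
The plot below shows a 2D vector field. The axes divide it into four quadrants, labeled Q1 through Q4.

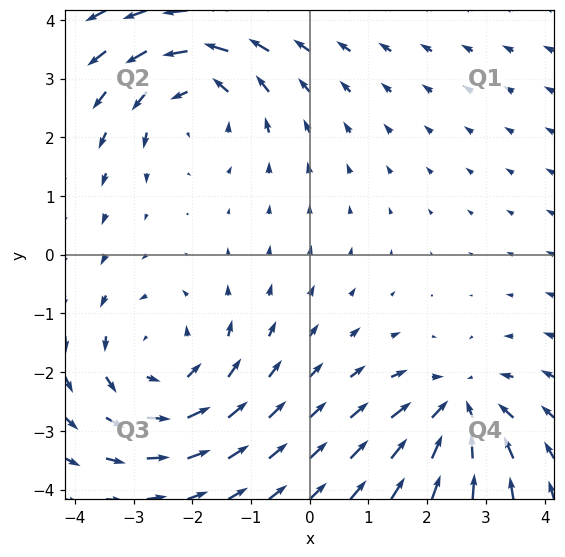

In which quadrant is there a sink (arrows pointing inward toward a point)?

The sink sits at approximately (2.5, -2.6), which lies in quadrant Q4. The divergence there is about -3, negative as expected for a sink.

Q4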